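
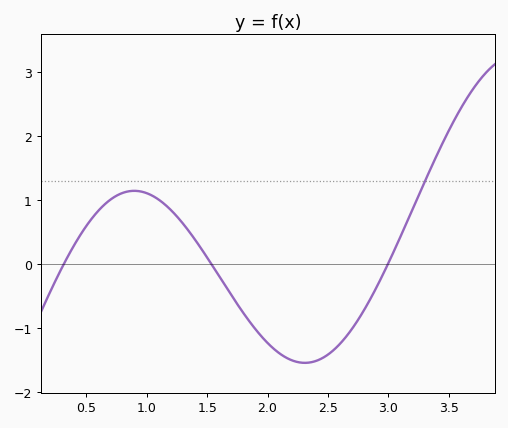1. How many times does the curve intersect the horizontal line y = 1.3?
1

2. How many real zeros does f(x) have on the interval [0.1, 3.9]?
3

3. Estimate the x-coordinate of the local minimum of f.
2.3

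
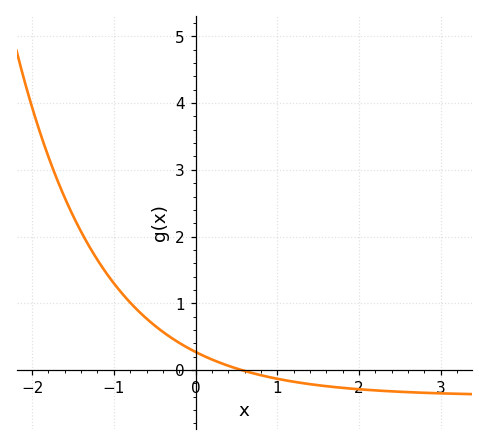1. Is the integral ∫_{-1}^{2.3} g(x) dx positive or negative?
positive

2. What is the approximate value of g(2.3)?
-0.3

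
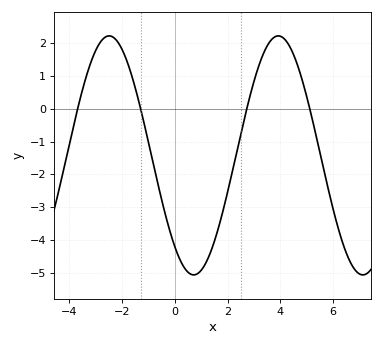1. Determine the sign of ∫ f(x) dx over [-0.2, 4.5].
negative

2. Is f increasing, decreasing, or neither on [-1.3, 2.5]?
neither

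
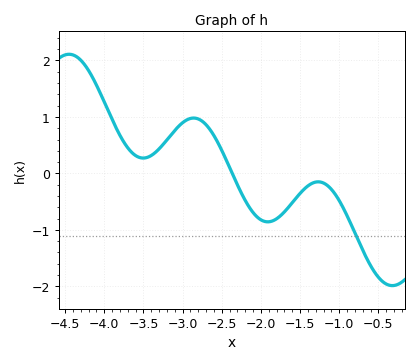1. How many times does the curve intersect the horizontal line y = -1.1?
1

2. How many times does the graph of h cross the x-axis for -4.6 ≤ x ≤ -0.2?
1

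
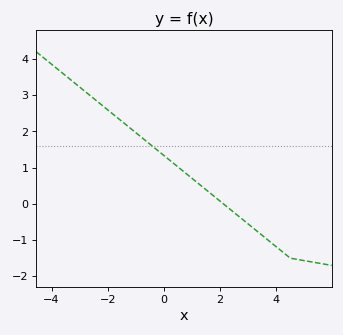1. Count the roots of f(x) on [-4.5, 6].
1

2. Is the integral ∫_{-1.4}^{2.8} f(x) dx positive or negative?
positive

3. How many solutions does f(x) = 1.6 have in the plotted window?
1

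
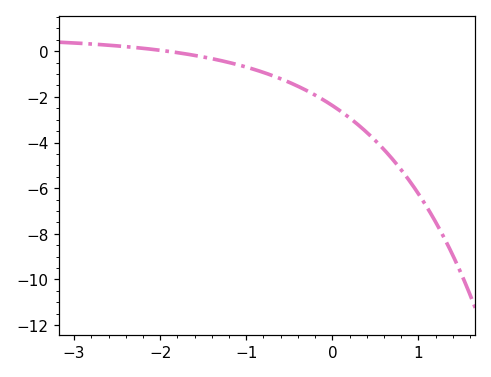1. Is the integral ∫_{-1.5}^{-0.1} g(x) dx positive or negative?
negative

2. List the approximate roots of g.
-1.9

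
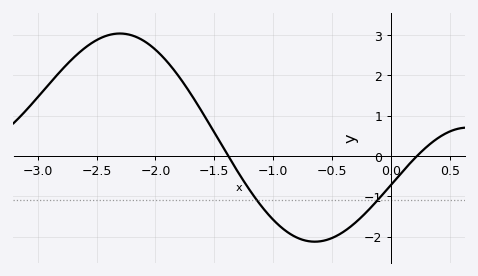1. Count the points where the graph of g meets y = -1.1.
2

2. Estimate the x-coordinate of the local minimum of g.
-0.6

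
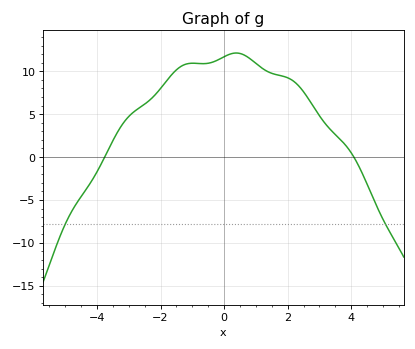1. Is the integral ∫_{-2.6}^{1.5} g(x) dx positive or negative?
positive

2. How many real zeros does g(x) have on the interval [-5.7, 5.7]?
2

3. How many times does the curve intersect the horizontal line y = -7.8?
2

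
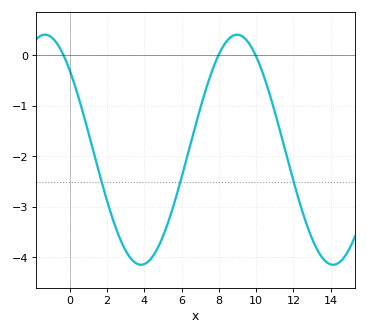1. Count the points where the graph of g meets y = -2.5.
3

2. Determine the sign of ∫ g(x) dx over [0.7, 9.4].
negative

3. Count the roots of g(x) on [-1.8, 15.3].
3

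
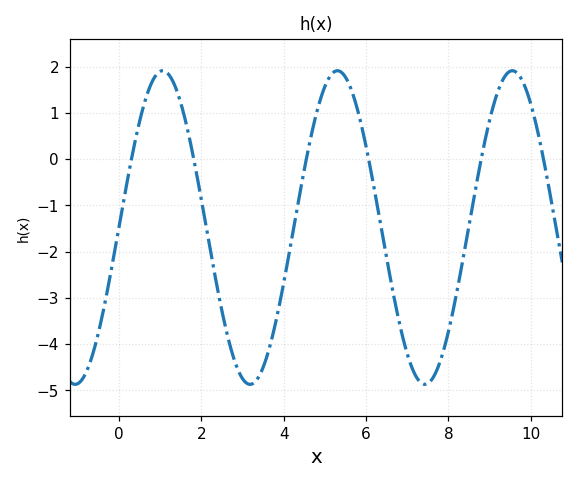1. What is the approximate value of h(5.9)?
0.7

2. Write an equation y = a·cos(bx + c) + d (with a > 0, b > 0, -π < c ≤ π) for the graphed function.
y = 3.39cos(1.5x - 1.6) - 1.48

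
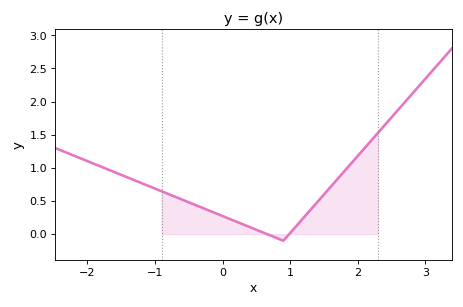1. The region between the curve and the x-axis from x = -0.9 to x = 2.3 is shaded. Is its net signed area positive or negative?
positive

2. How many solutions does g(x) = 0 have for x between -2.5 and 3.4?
2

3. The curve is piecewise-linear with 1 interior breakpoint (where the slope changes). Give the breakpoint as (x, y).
(0.9, -0.1)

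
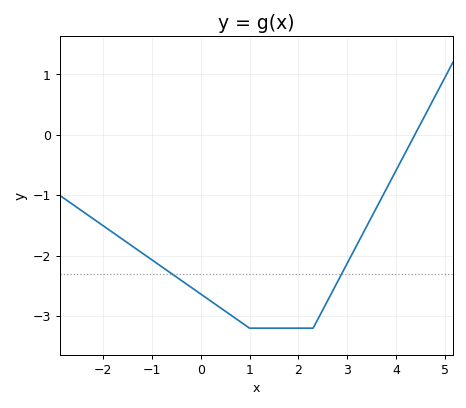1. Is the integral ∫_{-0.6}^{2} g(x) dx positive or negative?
negative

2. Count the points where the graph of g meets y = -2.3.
2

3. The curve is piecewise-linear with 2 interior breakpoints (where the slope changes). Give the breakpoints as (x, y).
(1, -3.2); (2.3, -3.2)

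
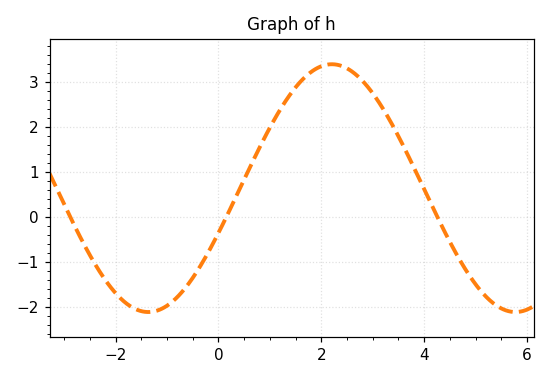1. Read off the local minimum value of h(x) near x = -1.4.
-2.12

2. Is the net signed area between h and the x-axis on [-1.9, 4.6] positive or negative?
positive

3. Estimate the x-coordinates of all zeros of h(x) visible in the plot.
-2.88, 0.155, 4.26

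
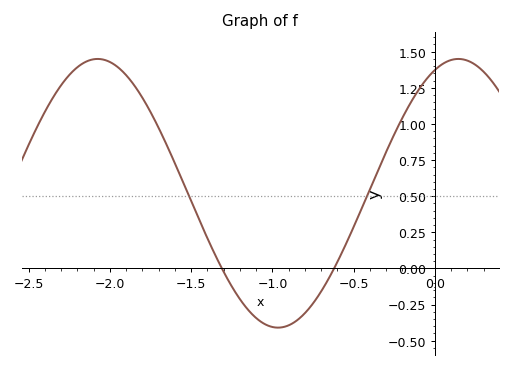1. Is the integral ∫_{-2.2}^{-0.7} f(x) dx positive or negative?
positive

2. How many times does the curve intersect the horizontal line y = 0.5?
2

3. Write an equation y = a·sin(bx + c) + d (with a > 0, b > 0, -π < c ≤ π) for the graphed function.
y = 0.93sin(2.83x + 1.16) + 0.52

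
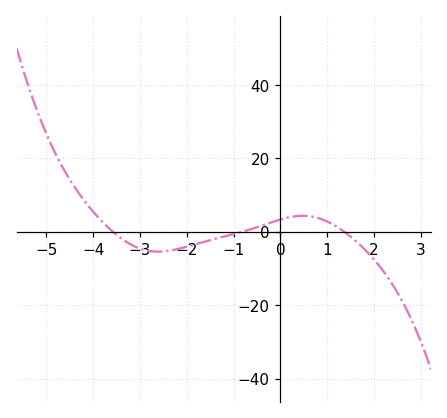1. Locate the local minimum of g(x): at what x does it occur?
-2.6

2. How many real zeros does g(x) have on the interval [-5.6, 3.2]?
3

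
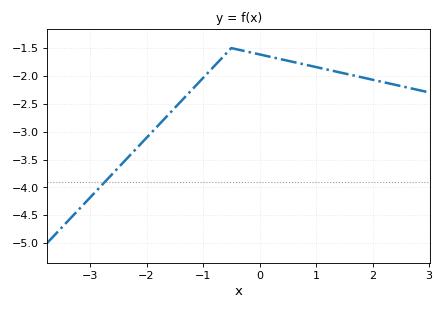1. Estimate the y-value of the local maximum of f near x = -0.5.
-1.5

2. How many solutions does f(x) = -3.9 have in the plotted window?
1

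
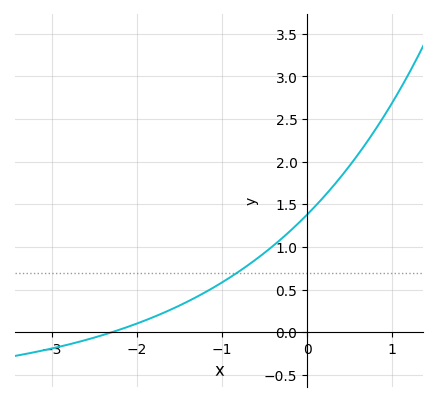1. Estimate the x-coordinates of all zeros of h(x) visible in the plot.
-2.3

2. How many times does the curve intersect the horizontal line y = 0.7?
1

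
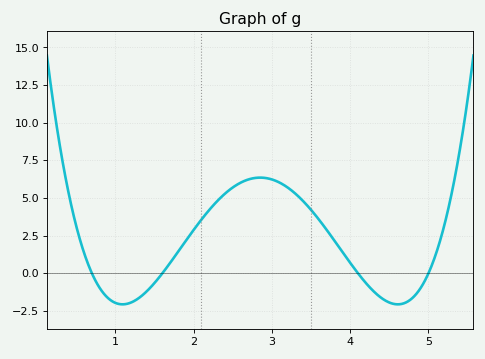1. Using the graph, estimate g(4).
0.6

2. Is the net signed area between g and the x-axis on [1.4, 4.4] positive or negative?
positive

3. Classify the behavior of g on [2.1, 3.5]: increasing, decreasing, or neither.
neither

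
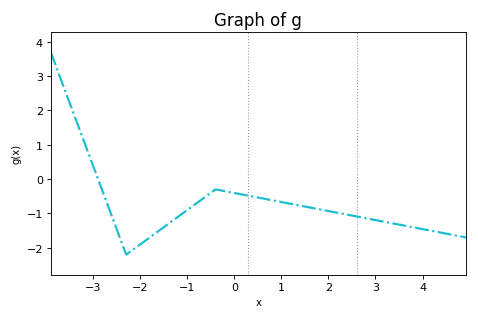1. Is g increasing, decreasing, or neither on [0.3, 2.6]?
decreasing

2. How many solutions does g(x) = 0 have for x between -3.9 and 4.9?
1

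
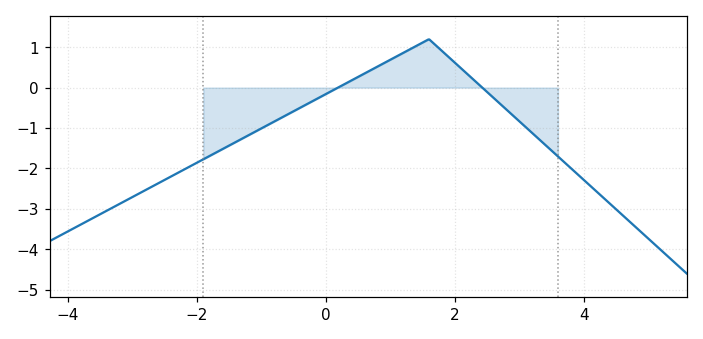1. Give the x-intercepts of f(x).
0.2, 2.4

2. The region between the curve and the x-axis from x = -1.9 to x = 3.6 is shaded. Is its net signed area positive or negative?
negative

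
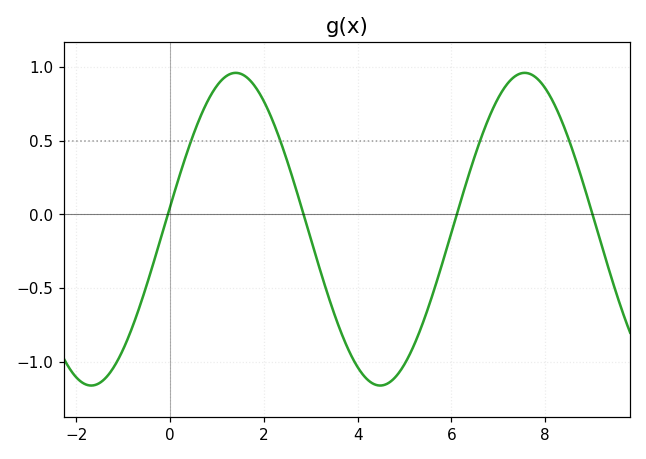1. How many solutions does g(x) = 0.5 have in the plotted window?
4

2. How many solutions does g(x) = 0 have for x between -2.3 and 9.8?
4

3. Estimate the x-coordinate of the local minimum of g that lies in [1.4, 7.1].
4.4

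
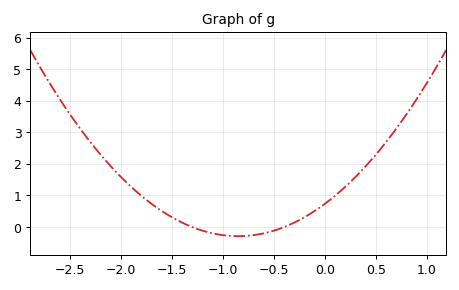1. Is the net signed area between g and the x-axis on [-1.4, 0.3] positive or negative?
positive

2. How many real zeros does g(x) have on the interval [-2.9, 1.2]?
2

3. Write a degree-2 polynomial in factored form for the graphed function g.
y = 1.42(x + 1.3)(x + 0.4)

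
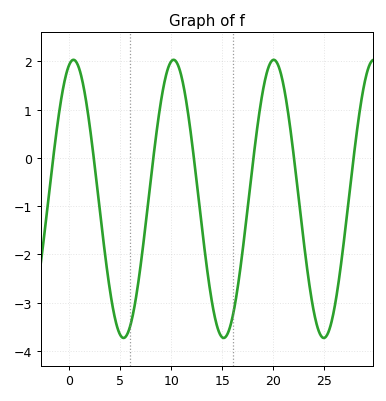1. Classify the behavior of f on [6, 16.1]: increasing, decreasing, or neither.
neither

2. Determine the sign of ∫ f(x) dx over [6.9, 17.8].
negative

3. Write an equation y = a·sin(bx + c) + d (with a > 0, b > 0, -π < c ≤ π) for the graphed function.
y = 2.88sin(0.64x + 1.3) - 0.85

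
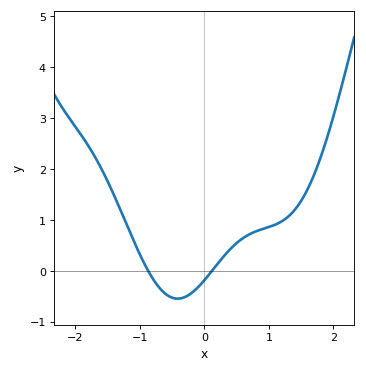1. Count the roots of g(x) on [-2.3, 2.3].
2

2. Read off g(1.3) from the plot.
1.1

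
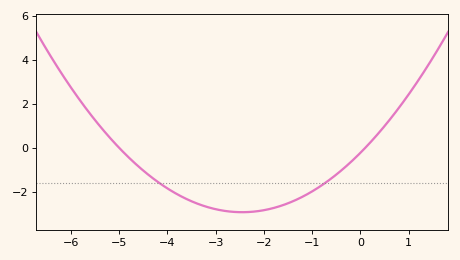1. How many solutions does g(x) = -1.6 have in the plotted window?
2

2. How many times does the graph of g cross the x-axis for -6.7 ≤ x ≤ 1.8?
2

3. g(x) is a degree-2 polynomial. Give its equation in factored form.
y = 0.45(x + 5)(x - 0.1)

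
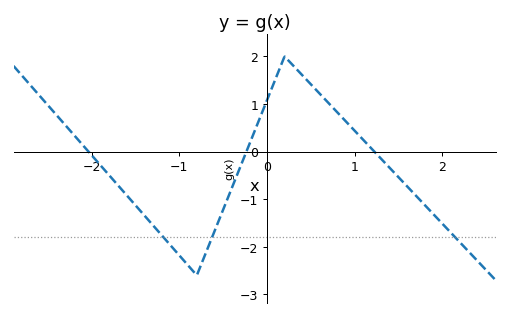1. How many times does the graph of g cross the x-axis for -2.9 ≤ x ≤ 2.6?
3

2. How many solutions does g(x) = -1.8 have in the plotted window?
3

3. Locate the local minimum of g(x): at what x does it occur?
-0.8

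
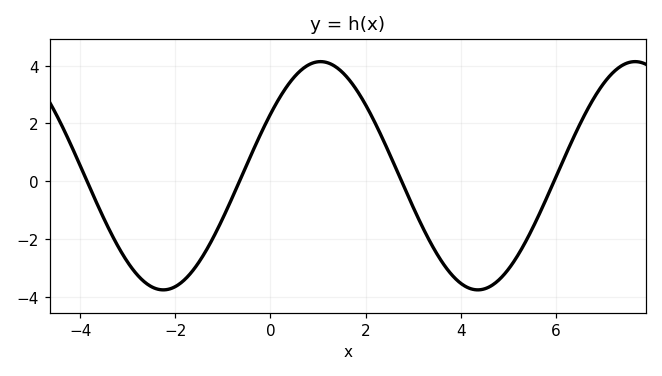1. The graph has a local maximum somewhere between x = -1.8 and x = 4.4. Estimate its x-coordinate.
1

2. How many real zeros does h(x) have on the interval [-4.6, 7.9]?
4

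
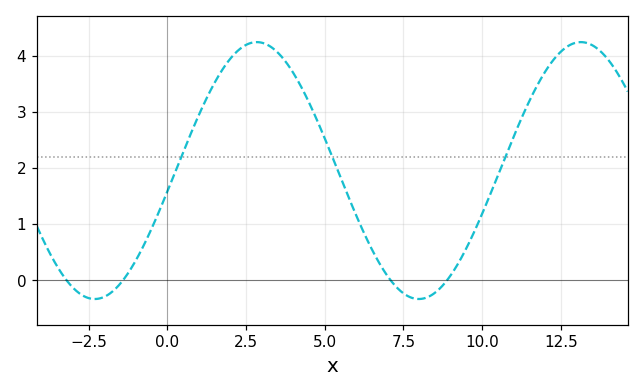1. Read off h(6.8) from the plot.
0.246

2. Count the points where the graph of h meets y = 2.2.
3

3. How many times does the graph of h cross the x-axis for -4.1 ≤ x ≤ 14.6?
4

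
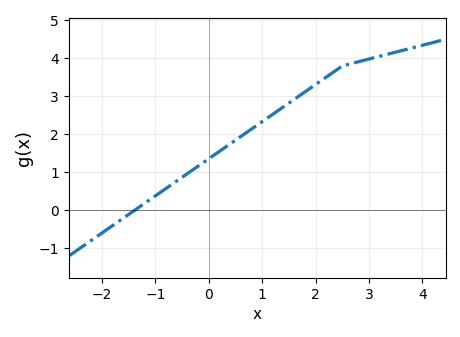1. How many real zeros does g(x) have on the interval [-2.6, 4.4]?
1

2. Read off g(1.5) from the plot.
2.8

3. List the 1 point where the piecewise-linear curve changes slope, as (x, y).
(2.5, 3.8)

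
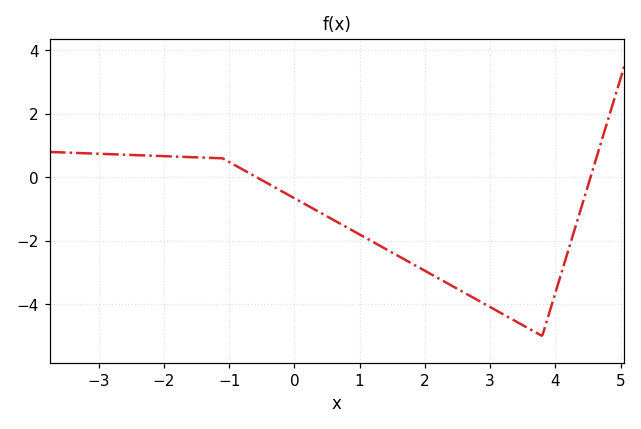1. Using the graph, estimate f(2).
-2.94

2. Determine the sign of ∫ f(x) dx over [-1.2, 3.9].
negative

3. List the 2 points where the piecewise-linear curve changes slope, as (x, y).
(-1.1, 0.6); (3.8, -5)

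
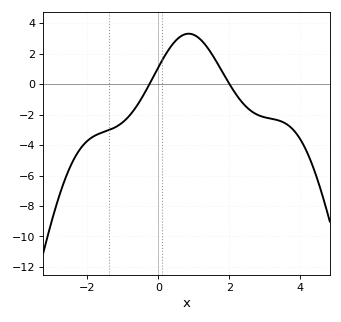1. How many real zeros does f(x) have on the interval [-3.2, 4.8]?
2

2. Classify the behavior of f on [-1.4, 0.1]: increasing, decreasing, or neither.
increasing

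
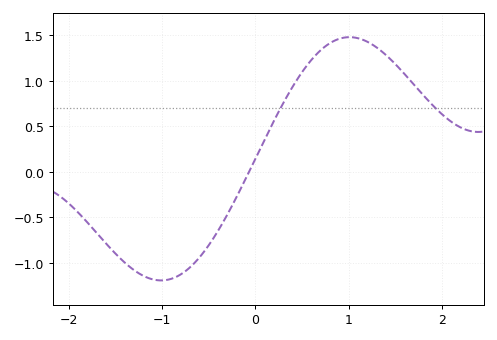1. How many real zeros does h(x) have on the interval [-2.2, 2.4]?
1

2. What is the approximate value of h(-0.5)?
-0.807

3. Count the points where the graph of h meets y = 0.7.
2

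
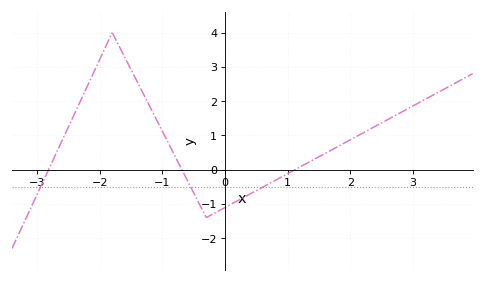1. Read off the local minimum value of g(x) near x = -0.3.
-1.4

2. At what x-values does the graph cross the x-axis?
-2.8, -0.7, 1.1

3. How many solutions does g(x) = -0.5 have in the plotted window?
3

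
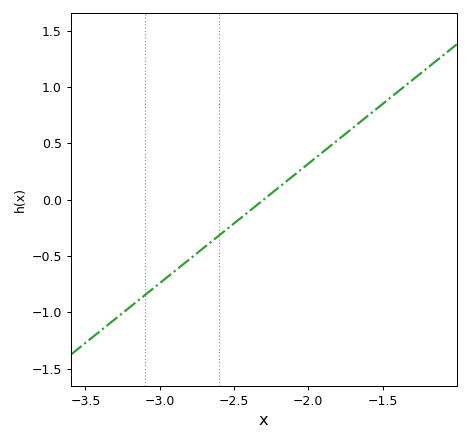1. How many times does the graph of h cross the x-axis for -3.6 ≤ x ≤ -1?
1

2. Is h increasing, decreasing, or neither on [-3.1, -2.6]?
increasing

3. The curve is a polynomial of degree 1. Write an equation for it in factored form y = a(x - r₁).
y = 1.06(x + 2.3)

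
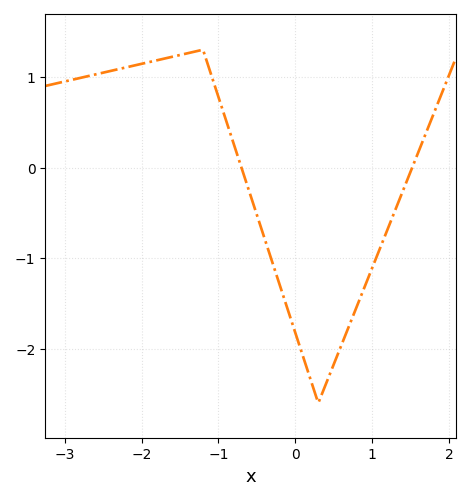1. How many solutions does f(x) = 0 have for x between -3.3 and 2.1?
2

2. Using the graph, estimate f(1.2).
-0.686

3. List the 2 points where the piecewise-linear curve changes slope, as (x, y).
(-1.2, 1.3); (0.3, -2.6)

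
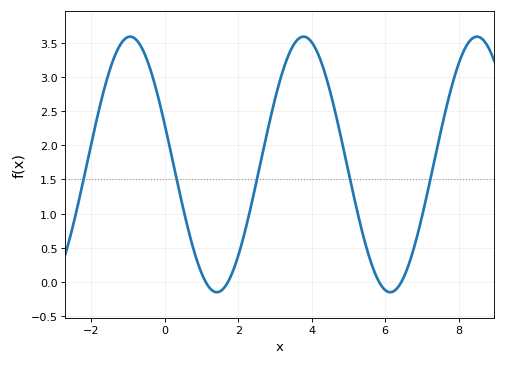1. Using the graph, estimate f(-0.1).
2.5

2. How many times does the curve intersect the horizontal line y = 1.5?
5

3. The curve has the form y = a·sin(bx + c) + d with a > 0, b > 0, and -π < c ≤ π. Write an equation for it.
y = 1.87sin(1.3x + 2.8) + 1.72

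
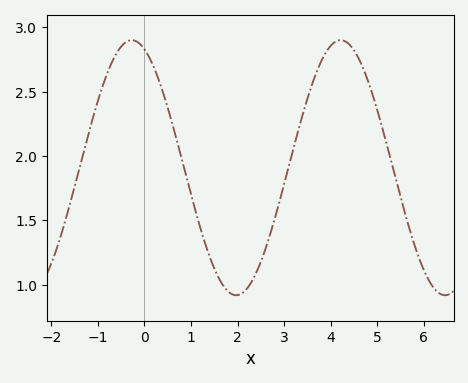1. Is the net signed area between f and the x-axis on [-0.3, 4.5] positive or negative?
positive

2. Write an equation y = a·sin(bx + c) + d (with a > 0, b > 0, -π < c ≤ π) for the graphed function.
y = 0.99sin(1.4x + 1.95) + 1.91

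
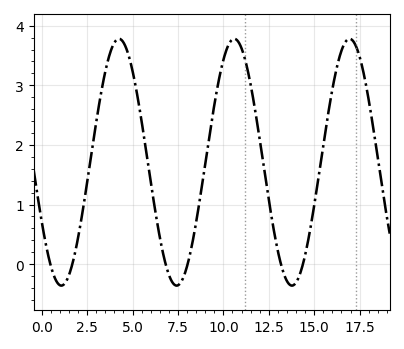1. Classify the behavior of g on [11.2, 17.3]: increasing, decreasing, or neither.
neither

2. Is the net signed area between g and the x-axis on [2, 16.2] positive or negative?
positive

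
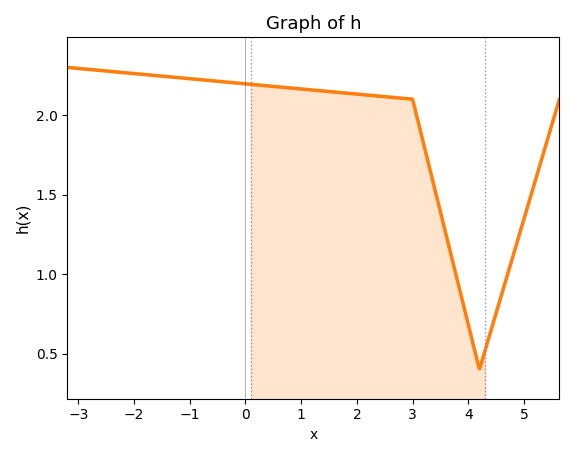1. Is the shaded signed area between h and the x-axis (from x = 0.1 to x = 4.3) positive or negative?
positive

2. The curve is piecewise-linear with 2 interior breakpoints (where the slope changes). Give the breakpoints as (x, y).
(3, 2.1); (4.2, 0.4)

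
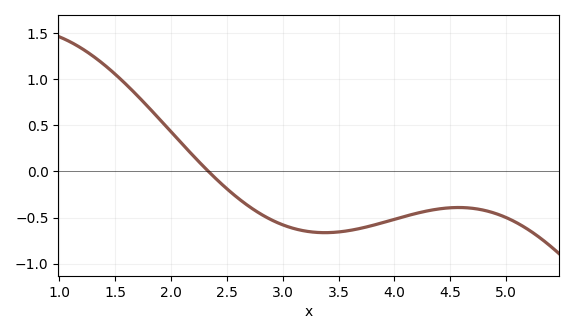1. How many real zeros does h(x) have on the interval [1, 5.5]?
1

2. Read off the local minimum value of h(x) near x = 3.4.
-0.664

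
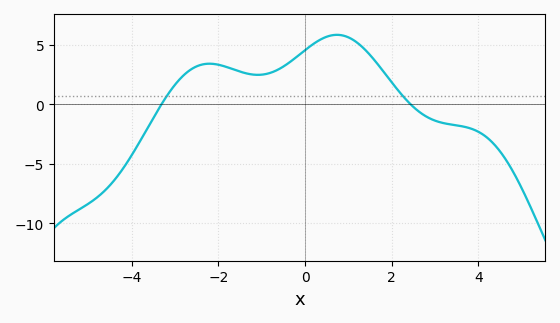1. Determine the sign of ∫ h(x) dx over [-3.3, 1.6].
positive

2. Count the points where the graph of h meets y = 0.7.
2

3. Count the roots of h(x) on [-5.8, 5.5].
2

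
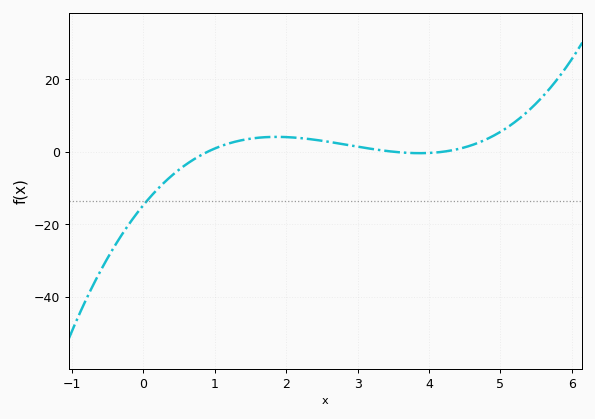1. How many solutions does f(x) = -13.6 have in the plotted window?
1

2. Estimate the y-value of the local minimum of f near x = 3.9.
0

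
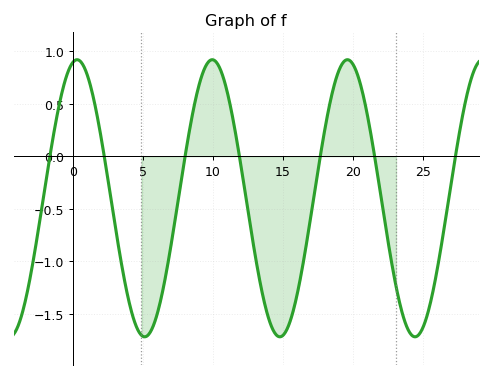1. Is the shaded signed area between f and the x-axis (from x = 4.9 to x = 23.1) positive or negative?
negative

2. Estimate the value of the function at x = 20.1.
0.858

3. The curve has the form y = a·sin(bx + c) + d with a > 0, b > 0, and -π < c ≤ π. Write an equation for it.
y = 1.32sin(0.65x + 1.38) - 0.4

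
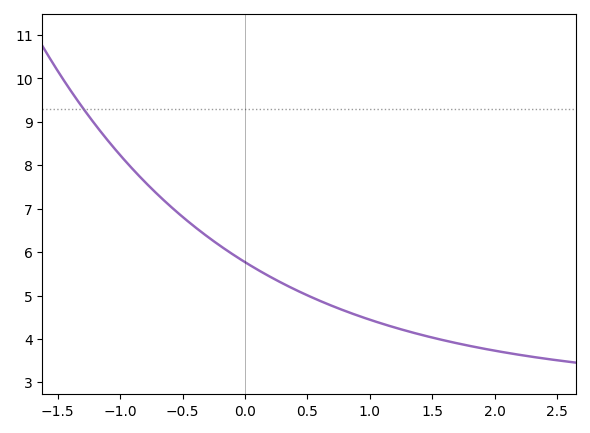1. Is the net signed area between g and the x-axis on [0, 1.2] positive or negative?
positive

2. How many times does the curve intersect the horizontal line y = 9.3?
1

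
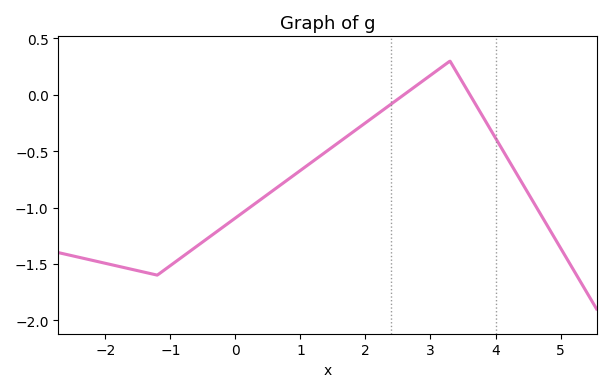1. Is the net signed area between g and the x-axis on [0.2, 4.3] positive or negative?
negative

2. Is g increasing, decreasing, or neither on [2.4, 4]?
neither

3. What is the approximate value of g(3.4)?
0.2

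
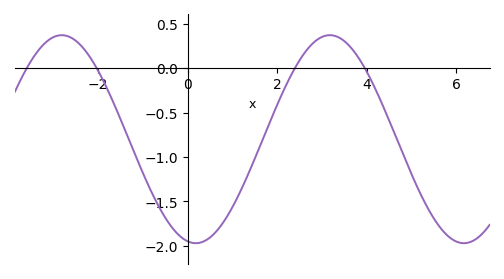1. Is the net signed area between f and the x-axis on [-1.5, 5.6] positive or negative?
negative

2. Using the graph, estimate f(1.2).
-1.36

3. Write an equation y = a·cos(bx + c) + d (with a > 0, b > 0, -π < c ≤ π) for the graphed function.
y = 1.17cos(1.05x + 2.95) - 0.8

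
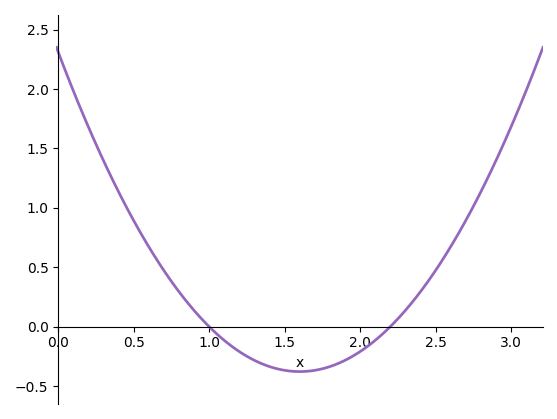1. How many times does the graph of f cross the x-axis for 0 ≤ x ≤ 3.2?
2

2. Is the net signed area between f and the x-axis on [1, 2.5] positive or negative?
negative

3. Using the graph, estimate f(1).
0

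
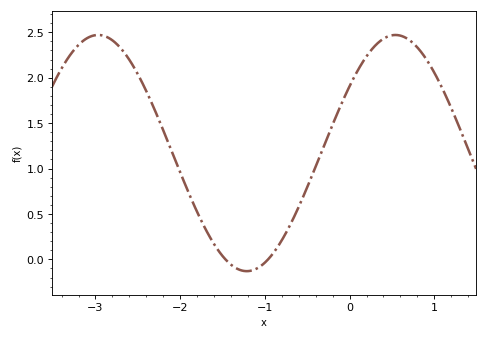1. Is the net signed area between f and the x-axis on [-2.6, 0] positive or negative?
positive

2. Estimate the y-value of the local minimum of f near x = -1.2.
-0.13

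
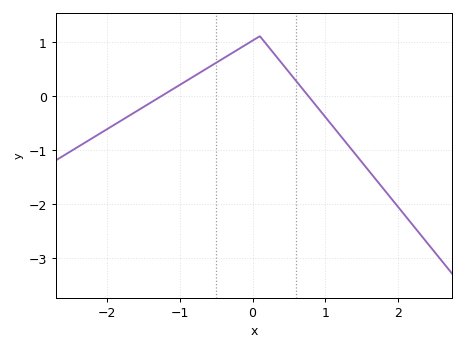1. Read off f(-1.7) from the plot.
-0.4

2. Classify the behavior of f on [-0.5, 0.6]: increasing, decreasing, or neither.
neither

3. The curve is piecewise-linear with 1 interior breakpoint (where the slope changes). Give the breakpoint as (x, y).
(0.1, 1.1)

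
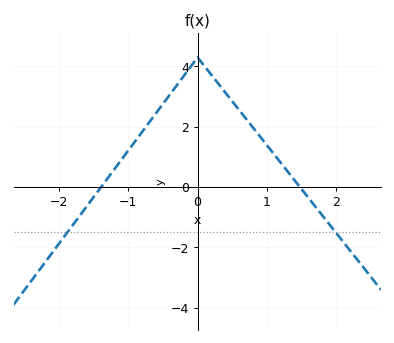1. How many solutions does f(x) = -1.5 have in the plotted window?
2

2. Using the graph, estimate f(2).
-1.52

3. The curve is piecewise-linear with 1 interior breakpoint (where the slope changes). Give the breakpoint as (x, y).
(0, 4.3)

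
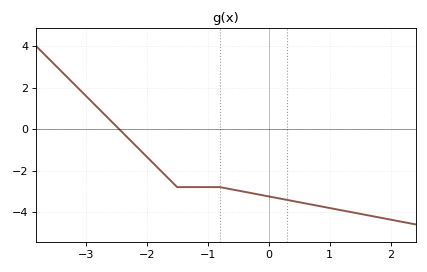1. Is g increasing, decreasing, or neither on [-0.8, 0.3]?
decreasing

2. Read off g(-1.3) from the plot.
-2.8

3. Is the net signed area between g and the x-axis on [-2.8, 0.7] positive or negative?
negative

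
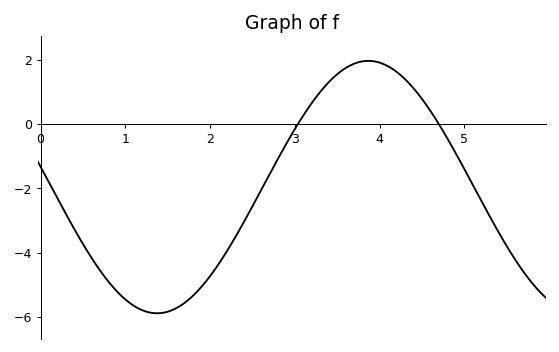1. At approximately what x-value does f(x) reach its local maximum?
3.87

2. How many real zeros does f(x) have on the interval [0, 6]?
2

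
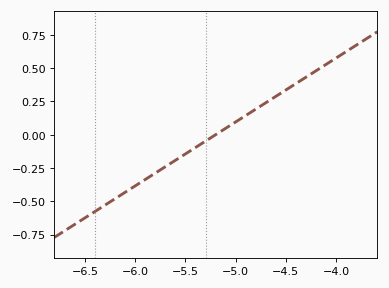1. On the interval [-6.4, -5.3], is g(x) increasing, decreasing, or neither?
increasing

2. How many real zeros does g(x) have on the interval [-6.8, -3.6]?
1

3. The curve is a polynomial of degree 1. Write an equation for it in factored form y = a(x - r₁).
y = 0.48(x + 5.2)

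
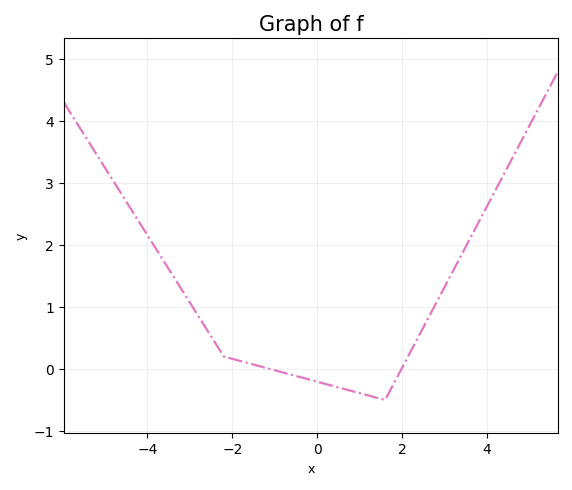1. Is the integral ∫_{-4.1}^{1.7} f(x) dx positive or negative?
positive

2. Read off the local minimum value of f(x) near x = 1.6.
-0.5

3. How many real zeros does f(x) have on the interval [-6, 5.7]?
2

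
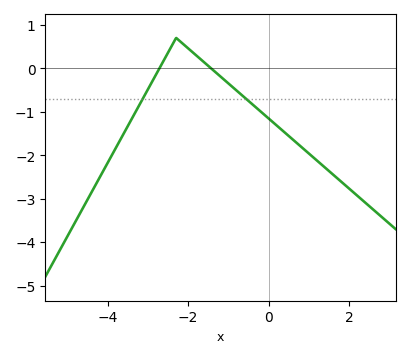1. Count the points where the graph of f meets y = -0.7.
2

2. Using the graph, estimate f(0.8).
-1.8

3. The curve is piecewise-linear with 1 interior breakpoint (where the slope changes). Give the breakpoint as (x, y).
(-2.3, 0.7)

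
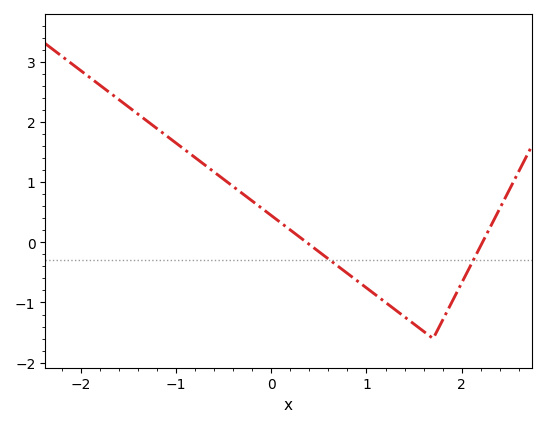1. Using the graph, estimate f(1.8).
-1.3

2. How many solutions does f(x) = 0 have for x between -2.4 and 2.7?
2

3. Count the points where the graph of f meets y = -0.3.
2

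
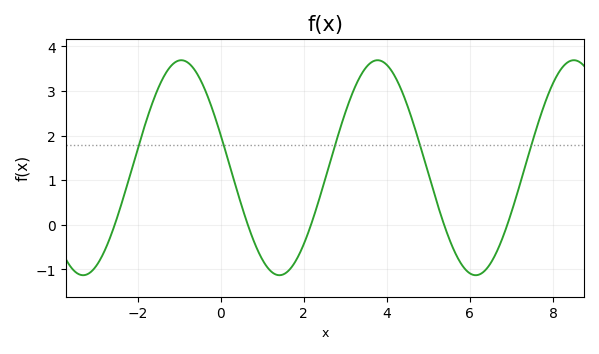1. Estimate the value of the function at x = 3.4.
3.4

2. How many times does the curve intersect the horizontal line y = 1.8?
5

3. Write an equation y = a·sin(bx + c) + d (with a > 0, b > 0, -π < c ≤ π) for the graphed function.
y = 2.41sin(1.3x + 2.8) + 1.28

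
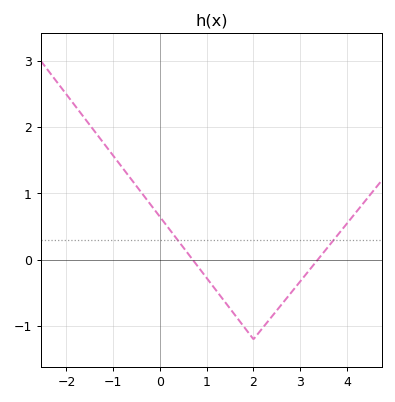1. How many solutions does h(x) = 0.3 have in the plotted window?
2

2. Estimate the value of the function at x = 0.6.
0.091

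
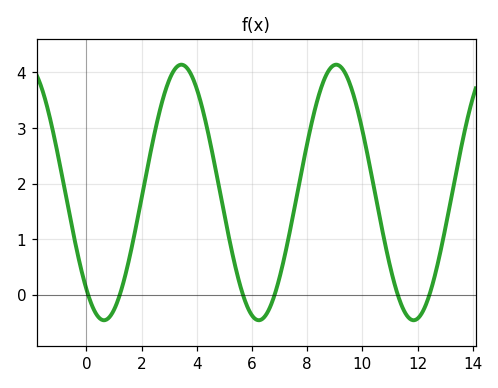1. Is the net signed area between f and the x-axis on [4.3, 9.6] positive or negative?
positive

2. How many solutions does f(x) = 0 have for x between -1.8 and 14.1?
6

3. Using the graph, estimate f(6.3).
-0.456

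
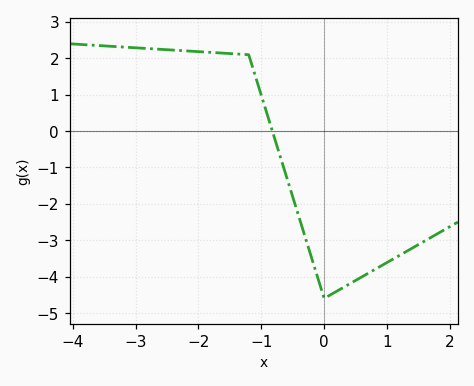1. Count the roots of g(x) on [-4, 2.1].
1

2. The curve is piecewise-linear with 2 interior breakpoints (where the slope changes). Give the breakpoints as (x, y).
(-1.2, 2.1); (0, -4.6)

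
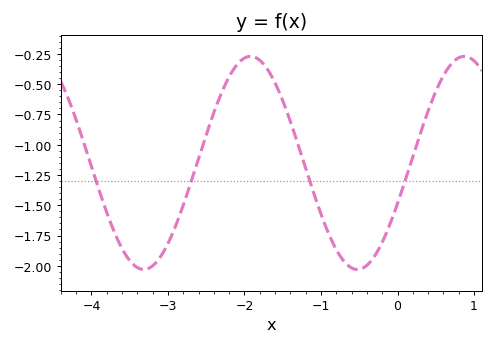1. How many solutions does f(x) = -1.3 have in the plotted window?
4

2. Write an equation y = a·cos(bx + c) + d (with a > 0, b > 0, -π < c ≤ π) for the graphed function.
y = 0.88cos(2.2x - 2) - 1.15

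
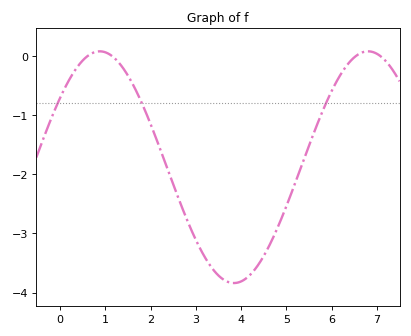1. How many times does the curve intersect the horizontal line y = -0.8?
3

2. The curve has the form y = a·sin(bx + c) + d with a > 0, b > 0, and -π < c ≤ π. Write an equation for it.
y = 1.96sin(1.1x + 0.64) - 1.88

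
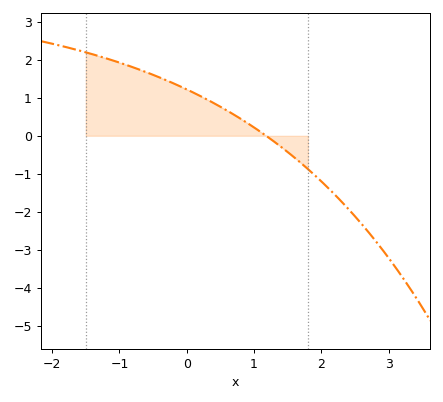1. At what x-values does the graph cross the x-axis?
1.2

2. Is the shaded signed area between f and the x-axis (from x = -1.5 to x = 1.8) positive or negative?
positive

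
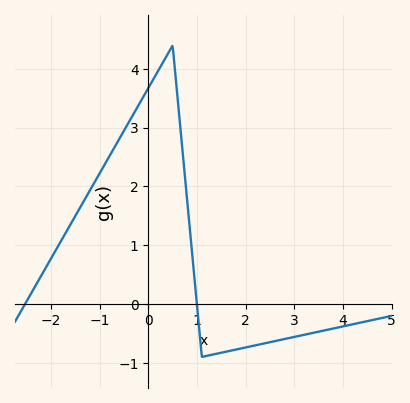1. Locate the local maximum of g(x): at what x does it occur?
0.499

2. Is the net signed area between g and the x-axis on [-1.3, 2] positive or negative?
positive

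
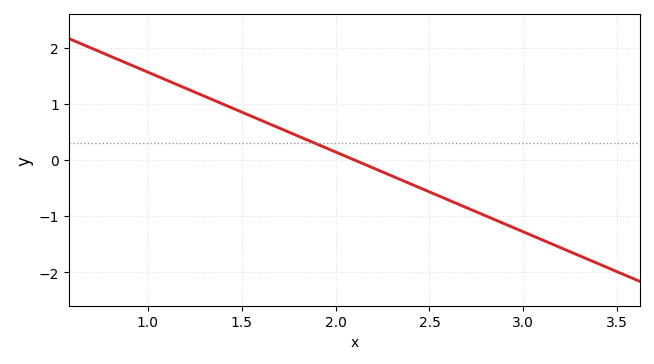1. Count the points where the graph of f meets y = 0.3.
1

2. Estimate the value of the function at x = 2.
0.142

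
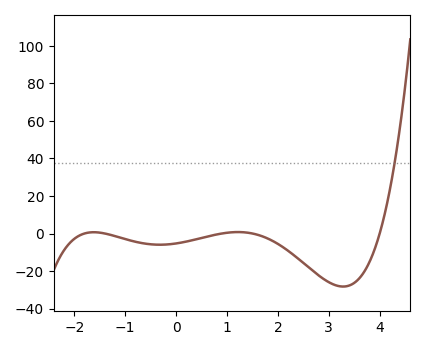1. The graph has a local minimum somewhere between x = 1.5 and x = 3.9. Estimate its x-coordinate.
3.28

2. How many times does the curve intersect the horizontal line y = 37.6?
1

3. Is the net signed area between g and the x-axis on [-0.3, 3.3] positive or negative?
negative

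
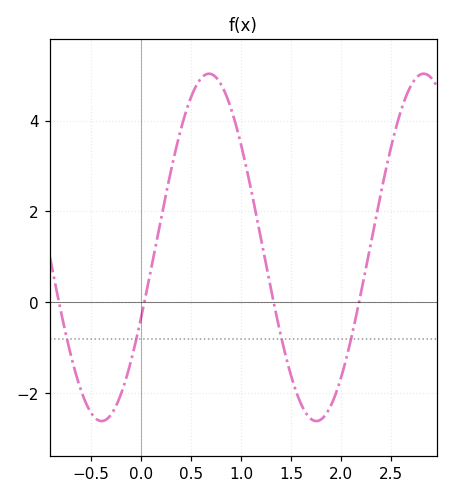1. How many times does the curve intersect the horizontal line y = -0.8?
4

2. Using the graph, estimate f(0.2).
1.84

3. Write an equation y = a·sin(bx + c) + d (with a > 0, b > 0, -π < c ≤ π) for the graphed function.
y = 3.82sin(2.93x - 0.42) + 1.21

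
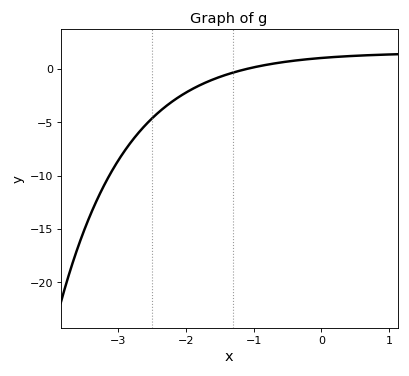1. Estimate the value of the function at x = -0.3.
0.84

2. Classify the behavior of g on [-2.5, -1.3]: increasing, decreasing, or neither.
increasing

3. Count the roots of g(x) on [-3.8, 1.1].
1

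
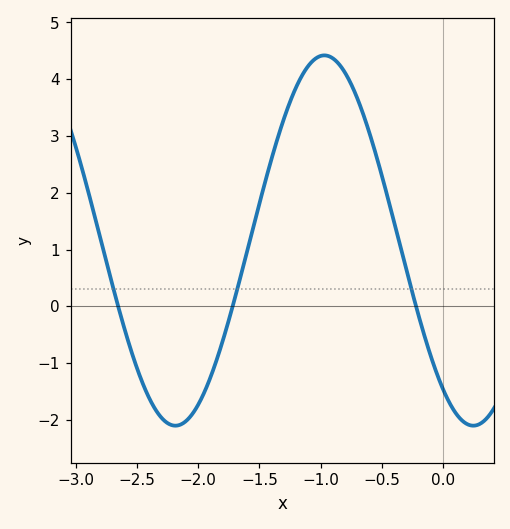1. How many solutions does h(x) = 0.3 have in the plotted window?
3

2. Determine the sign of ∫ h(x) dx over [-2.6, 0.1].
positive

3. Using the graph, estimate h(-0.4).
1.5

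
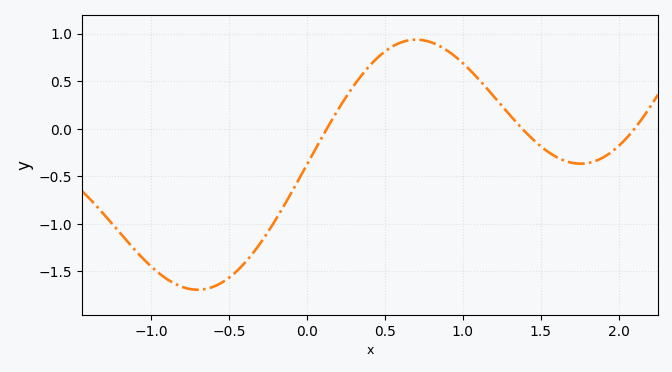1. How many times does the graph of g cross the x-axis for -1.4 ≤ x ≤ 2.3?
3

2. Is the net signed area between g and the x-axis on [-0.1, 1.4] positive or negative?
positive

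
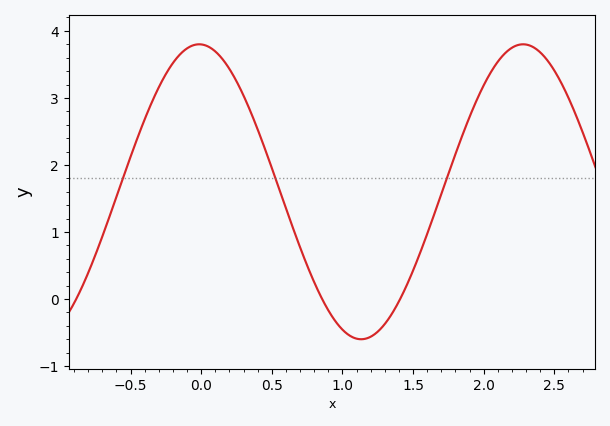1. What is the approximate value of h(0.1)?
3.7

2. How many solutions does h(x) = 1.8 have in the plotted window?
3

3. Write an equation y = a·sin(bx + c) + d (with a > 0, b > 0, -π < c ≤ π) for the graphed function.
y = 2.2sin(2.7x + 1.6) + 1.6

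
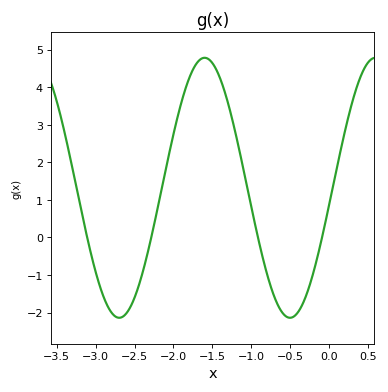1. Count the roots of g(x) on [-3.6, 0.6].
4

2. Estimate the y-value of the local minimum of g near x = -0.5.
-2.14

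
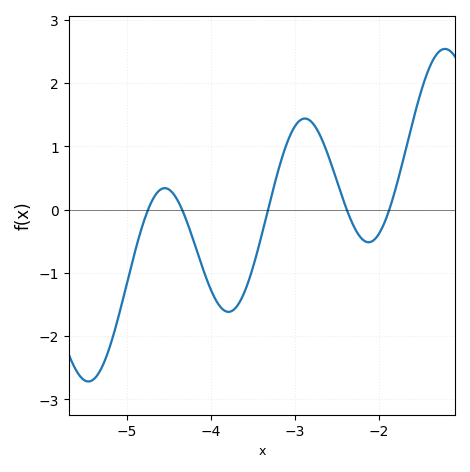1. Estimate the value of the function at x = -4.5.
0.321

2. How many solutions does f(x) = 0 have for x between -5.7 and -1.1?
5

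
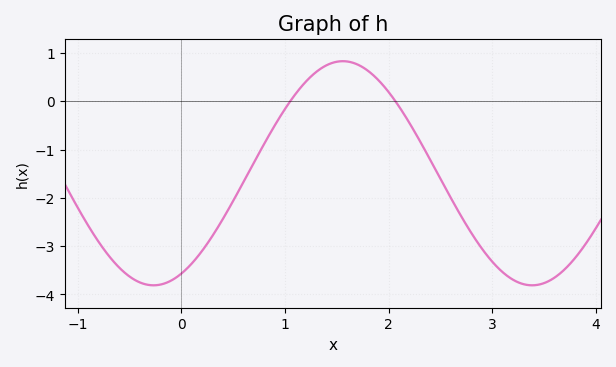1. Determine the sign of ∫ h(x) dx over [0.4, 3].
negative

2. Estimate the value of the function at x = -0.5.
-3.6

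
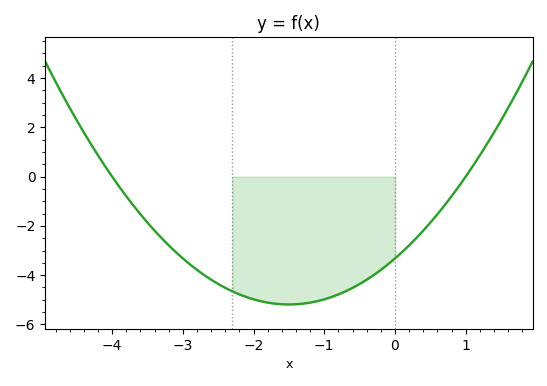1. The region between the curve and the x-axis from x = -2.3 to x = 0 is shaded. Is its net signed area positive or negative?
negative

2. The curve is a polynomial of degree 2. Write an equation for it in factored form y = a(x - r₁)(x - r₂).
y = 0.83(x + 4)(x - 1)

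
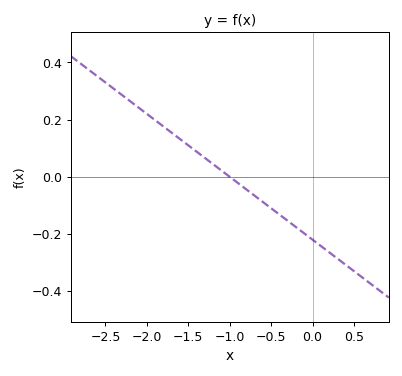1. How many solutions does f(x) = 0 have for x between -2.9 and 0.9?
1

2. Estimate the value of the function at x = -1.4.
0.088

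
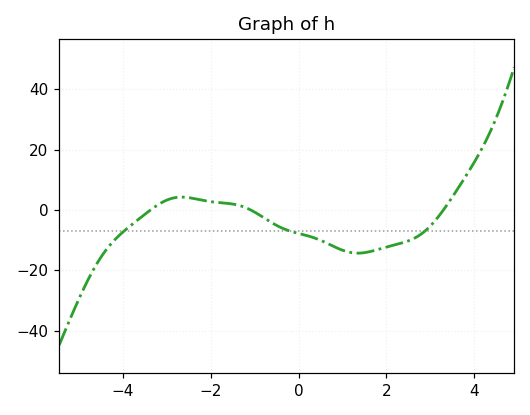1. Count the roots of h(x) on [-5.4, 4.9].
3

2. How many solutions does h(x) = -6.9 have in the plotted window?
3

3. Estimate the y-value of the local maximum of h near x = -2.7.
4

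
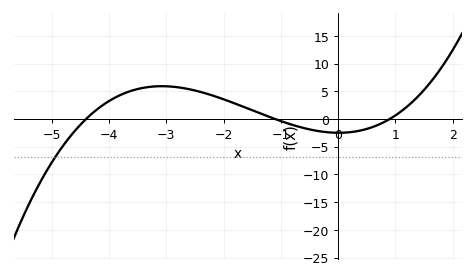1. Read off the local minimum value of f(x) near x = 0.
-2.48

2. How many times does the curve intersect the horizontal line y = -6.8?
1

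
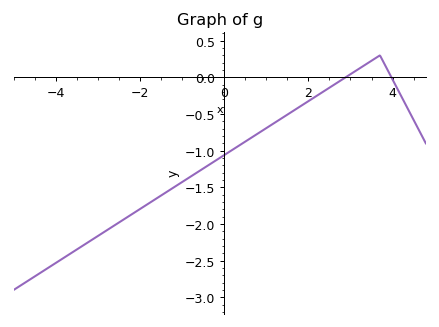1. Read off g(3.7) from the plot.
0.3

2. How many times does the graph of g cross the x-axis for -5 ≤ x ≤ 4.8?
2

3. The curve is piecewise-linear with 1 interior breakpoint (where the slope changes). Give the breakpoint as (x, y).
(3.7, 0.3)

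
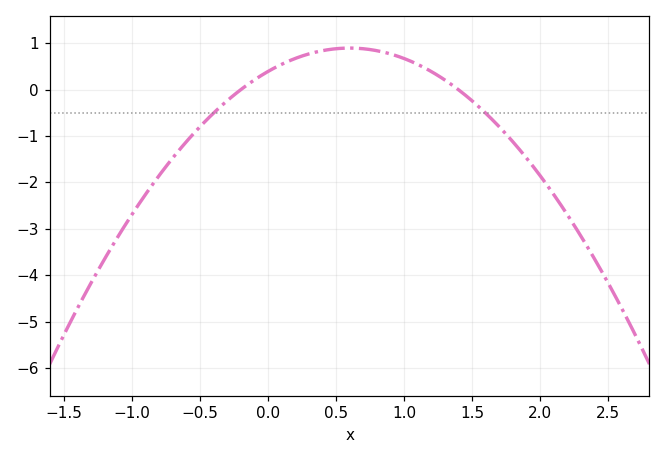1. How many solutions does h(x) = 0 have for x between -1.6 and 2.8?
2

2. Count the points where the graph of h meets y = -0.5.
2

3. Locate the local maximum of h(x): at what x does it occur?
0.6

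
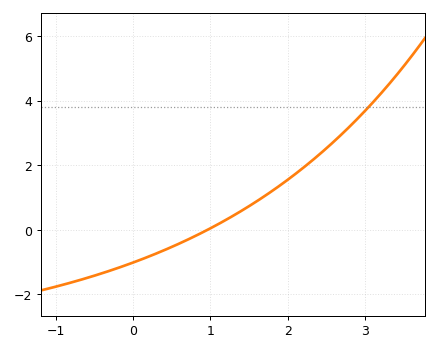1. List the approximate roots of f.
0.968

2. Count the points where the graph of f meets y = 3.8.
1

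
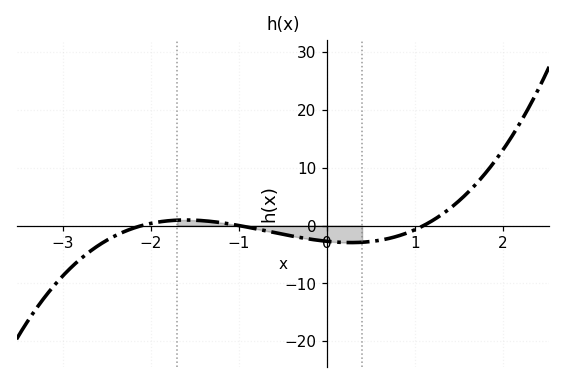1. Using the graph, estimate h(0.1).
-2.86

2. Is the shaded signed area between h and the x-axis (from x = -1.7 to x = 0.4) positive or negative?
negative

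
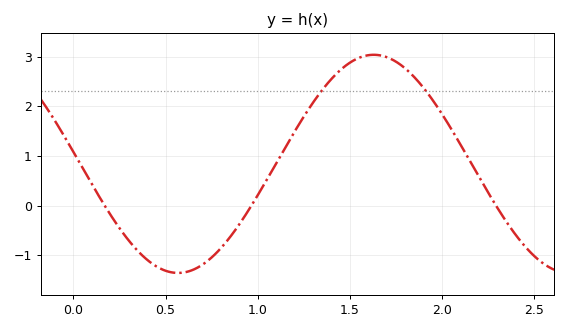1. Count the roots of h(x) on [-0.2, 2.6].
3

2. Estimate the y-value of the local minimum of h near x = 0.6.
-1.36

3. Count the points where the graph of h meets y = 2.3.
2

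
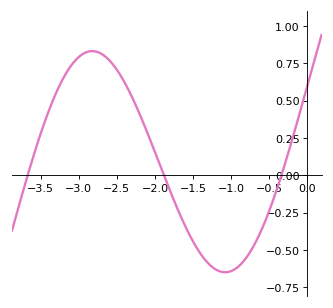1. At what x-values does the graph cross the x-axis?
-3.67, -1.88, -0.34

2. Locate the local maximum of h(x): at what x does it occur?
-2.82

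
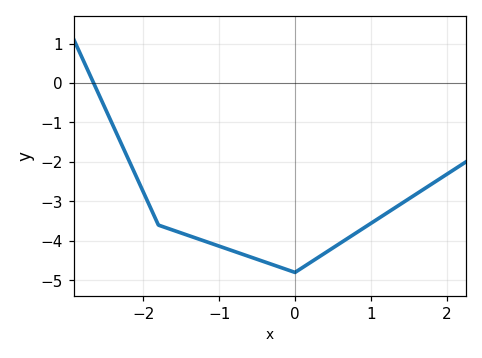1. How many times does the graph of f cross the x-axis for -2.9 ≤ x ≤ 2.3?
1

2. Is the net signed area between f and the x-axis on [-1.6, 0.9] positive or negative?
negative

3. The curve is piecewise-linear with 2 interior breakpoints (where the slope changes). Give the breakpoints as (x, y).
(-1.8, -3.6); (0, -4.8)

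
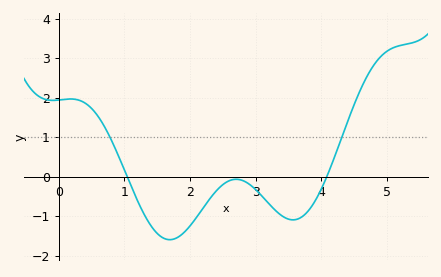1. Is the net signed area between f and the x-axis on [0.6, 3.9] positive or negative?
negative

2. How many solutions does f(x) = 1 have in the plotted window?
2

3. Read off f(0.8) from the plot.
0.9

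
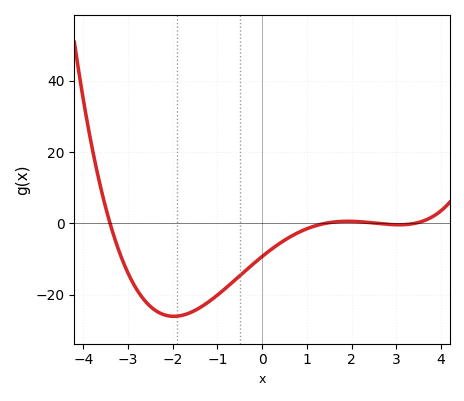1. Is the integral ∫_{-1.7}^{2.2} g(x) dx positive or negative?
negative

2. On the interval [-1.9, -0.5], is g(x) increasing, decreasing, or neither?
increasing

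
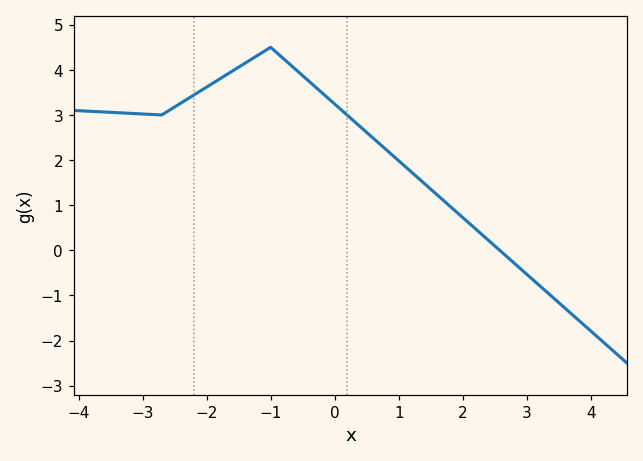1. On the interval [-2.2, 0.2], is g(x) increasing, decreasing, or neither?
neither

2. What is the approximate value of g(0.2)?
2.99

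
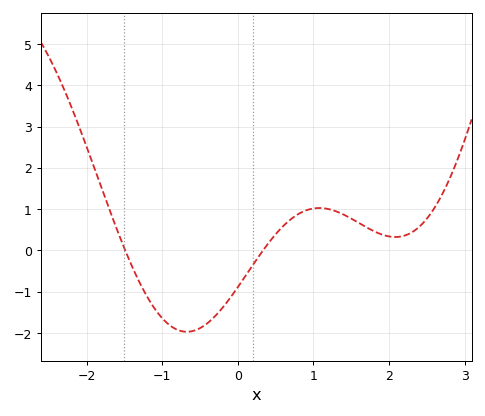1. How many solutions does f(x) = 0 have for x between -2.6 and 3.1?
2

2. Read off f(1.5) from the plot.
0.771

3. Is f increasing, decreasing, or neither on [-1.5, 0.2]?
neither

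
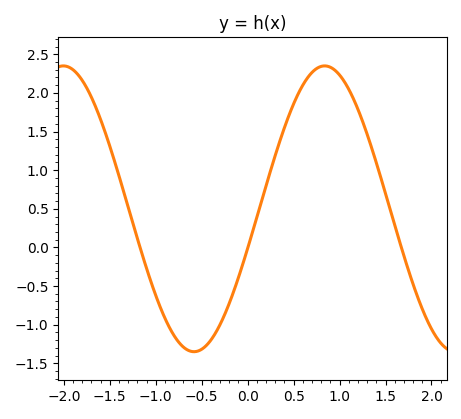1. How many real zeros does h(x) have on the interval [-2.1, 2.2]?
3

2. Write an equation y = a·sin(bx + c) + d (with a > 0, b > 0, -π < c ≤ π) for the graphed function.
y = 1.85sin(2.2x - 0.28) + 0.5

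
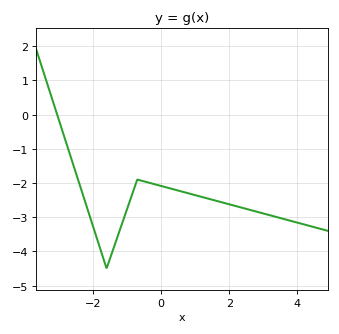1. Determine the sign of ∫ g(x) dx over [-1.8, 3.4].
negative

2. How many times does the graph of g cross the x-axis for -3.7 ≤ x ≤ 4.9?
1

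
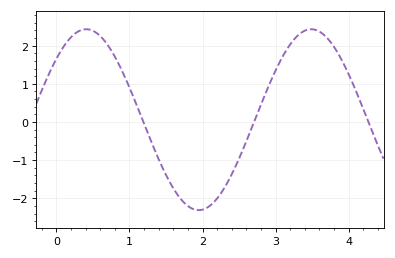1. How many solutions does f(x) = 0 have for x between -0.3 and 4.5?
3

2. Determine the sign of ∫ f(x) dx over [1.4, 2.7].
negative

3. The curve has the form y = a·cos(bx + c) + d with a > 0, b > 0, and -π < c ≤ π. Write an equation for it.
y = 2.37cos(2x - 0.83) + 0.06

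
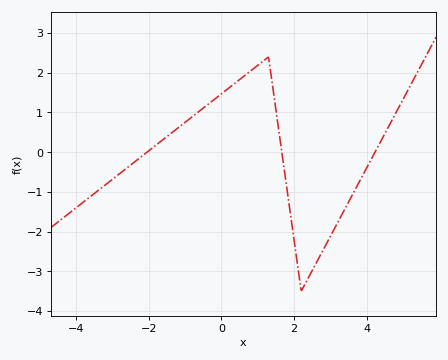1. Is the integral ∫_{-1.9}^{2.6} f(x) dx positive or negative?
positive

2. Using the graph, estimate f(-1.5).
0.394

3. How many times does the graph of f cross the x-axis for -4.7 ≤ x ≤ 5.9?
3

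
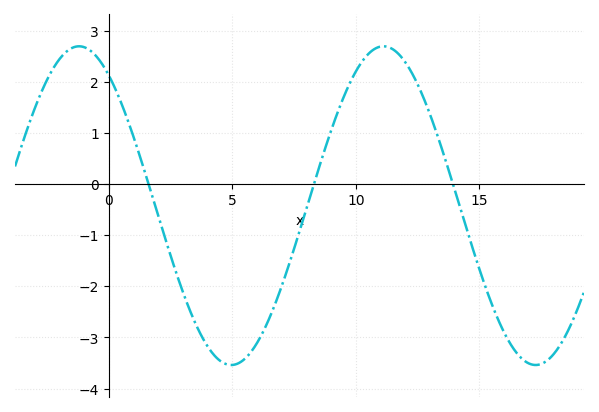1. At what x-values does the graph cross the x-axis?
1.5, 8.5, 14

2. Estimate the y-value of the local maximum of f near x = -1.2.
2.7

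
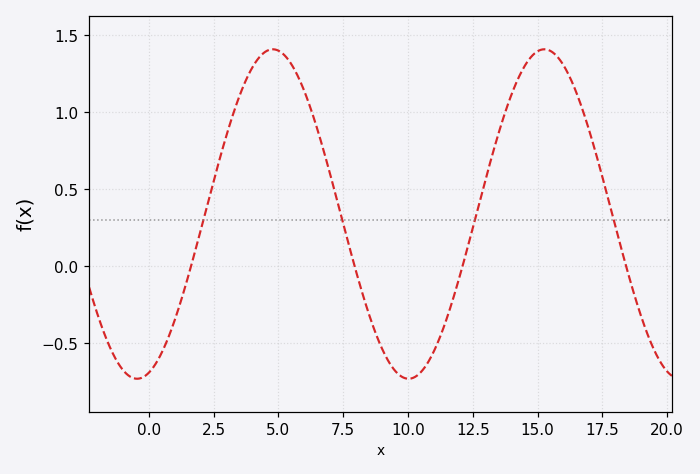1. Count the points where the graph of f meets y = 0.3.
4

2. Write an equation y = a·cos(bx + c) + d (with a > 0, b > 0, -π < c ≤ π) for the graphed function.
y = 1.07cos(0.6x - 2.87) + 0.34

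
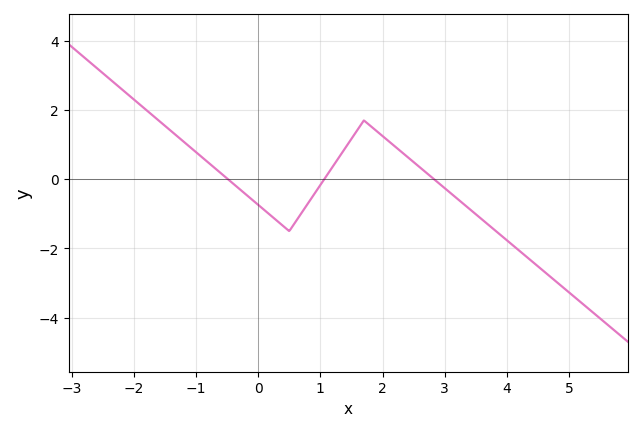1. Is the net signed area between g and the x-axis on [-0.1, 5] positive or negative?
negative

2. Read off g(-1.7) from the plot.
1.85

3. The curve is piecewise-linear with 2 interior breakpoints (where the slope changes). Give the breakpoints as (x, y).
(0.5, -1.5); (1.7, 1.7)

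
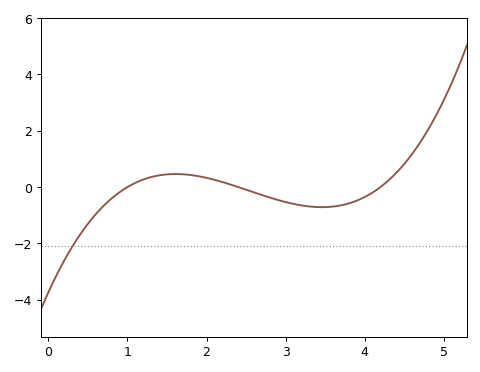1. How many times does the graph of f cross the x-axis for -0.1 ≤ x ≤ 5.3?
3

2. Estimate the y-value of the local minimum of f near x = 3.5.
-0.714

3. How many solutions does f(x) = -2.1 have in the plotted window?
1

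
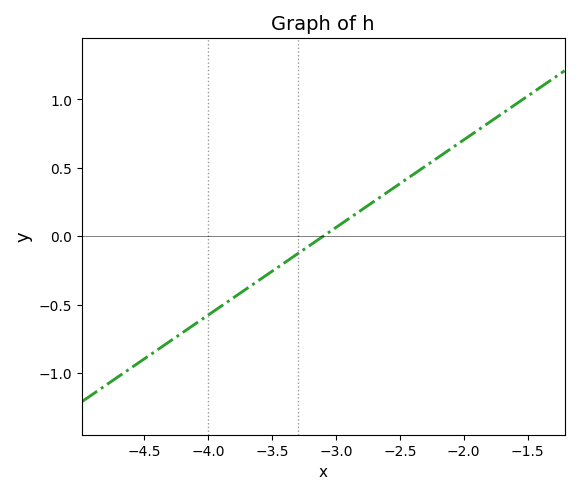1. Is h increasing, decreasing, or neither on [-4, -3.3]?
increasing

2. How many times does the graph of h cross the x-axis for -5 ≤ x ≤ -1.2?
1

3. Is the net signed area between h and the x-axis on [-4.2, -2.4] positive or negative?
negative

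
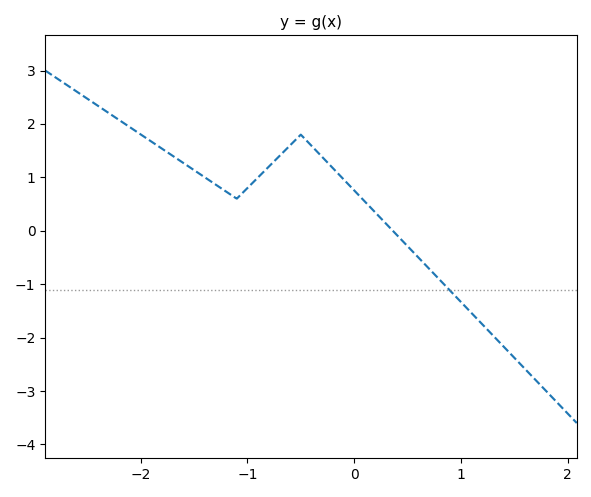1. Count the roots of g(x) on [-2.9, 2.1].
1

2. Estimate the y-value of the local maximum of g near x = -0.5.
1.8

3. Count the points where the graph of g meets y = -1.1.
1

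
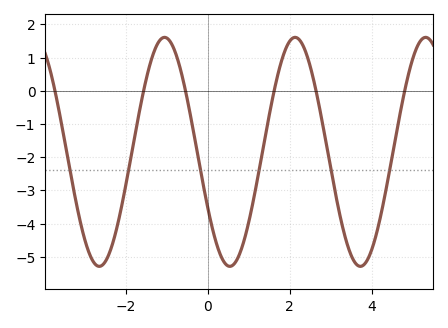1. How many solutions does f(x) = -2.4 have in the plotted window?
6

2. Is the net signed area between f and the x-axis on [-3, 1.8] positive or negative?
negative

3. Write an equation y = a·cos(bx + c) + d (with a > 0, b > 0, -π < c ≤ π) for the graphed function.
y = 3.45cos(2x + 2.1) - 1.84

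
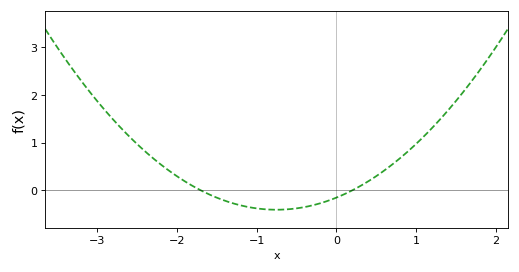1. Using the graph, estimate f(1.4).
1.67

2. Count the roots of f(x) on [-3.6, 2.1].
2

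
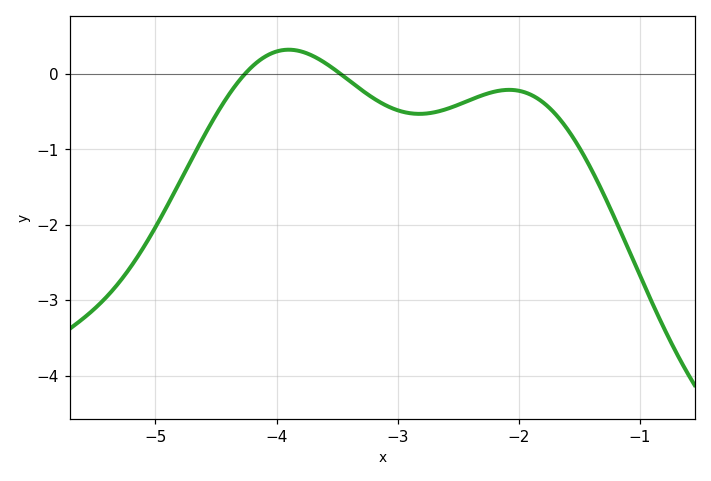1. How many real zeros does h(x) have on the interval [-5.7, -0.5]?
2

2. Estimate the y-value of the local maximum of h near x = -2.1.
-0.213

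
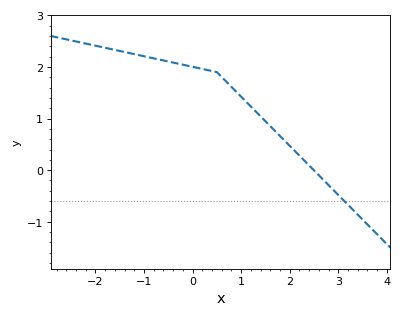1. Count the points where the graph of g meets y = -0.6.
1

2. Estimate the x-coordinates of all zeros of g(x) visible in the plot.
2.5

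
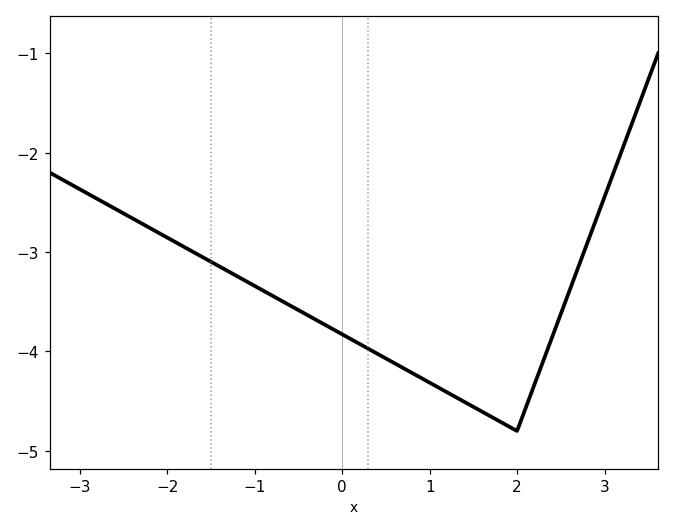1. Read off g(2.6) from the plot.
-3.4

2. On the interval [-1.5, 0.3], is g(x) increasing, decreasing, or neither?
decreasing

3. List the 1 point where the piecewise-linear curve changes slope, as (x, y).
(2, -4.8)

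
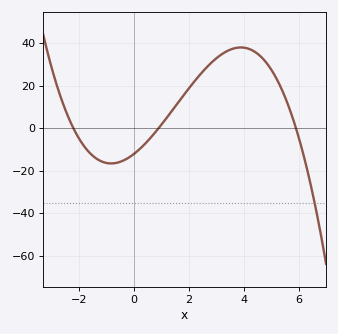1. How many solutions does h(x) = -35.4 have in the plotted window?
1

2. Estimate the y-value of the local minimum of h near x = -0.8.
-16.6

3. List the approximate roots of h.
-2.2, 0.9, 5.9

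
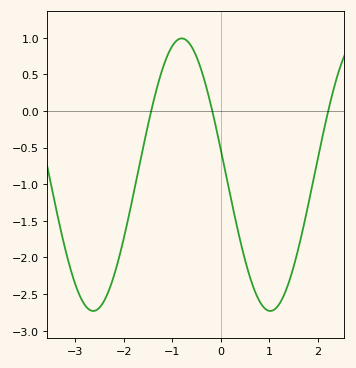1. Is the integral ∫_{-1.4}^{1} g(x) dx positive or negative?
negative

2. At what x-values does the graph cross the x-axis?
-1.4, -0.2, 2.2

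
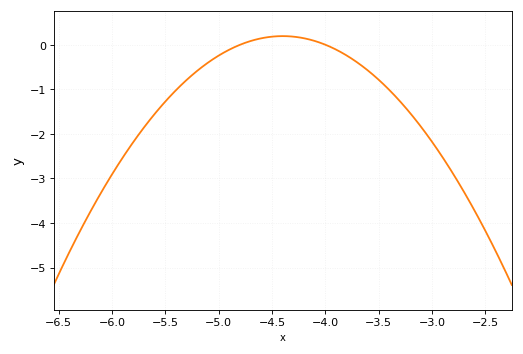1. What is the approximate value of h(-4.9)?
-0.1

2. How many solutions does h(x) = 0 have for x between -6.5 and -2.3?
2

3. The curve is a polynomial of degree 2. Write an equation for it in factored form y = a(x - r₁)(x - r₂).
y = -1.21(x + 4.8)(x + 4)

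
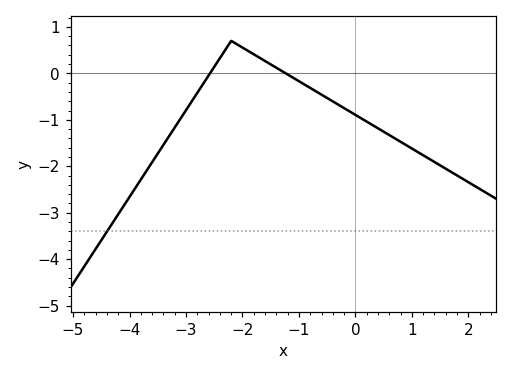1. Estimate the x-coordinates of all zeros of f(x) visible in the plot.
-2.58, -1.23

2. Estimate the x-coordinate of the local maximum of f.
-2.2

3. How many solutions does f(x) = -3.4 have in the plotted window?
1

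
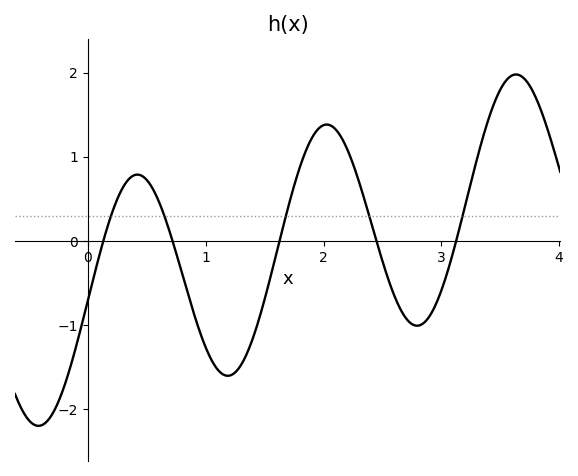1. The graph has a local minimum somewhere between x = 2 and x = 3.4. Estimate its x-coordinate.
2.8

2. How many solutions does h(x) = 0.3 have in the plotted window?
5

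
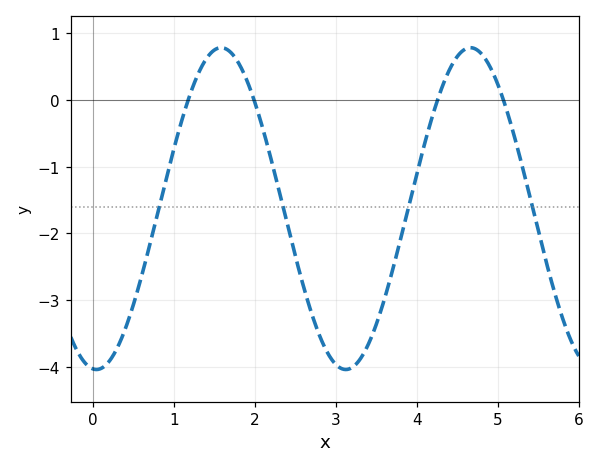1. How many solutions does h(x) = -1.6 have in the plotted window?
4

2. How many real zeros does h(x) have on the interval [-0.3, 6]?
4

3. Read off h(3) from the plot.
-4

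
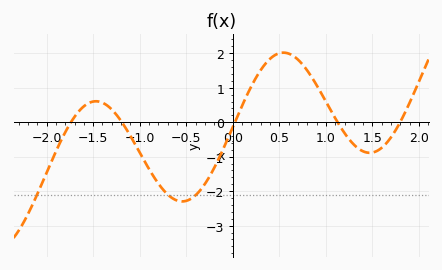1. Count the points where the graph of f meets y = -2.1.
3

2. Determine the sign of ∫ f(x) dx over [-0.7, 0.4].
negative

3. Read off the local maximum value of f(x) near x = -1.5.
0.607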